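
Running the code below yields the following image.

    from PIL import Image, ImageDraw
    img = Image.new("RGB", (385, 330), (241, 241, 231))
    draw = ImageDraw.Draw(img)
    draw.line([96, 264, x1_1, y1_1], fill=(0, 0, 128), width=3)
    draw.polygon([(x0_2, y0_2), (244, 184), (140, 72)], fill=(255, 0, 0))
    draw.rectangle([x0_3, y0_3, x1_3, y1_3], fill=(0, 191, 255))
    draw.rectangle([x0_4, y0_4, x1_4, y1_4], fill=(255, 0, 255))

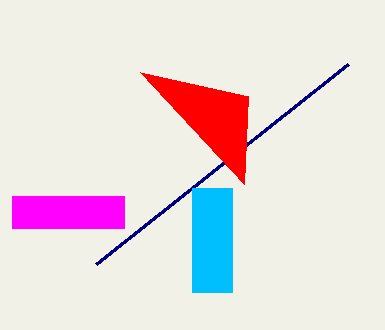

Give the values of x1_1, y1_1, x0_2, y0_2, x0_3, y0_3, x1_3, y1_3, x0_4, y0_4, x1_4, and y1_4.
x1_1 = 348; y1_1 = 64; x0_2 = 248; y0_2 = 96; x0_3 = 192; y0_3 = 188; x1_3 = 232; y1_3 = 292; x0_4 = 12; y0_4 = 196; x1_4 = 124; y1_4 = 228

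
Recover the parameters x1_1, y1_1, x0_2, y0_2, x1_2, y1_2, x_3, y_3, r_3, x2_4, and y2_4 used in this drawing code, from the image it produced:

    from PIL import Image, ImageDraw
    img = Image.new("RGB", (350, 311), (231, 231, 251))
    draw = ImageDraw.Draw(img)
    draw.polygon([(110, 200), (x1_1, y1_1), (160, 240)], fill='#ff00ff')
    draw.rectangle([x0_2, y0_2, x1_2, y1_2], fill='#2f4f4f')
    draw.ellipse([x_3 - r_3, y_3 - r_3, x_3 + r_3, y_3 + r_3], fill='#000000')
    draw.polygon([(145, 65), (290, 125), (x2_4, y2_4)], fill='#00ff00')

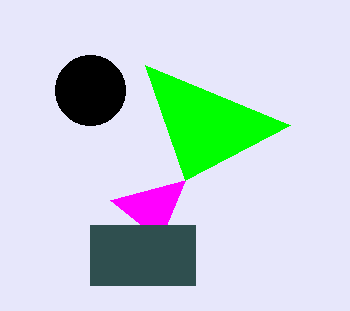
x1_1 = 185; y1_1 = 180; x0_2 = 90; y0_2 = 225; x1_2 = 195; y1_2 = 285; x_3 = 90; y_3 = 90; r_3 = 35; x2_4 = 185; y2_4 = 180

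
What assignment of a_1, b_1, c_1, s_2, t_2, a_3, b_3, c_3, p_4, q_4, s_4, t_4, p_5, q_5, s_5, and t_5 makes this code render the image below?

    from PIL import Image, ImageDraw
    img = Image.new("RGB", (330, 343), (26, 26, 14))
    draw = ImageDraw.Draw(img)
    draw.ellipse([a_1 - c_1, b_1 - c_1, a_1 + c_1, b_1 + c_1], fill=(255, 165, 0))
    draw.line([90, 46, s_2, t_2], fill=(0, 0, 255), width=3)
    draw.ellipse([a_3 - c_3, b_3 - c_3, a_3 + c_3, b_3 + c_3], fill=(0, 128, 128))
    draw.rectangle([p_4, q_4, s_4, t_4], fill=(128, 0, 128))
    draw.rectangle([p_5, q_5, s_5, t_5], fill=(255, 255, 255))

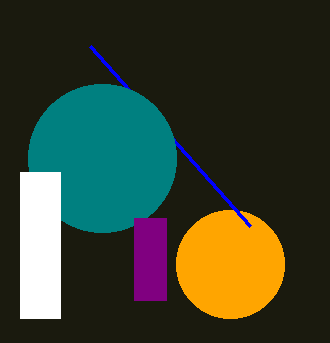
a_1 = 230
b_1 = 264
c_1 = 54
s_2 = 250
t_2 = 226
a_3 = 102
b_3 = 158
c_3 = 74
p_4 = 134
q_4 = 218
s_4 = 166
t_4 = 300
p_5 = 20
q_5 = 172
s_5 = 60
t_5 = 318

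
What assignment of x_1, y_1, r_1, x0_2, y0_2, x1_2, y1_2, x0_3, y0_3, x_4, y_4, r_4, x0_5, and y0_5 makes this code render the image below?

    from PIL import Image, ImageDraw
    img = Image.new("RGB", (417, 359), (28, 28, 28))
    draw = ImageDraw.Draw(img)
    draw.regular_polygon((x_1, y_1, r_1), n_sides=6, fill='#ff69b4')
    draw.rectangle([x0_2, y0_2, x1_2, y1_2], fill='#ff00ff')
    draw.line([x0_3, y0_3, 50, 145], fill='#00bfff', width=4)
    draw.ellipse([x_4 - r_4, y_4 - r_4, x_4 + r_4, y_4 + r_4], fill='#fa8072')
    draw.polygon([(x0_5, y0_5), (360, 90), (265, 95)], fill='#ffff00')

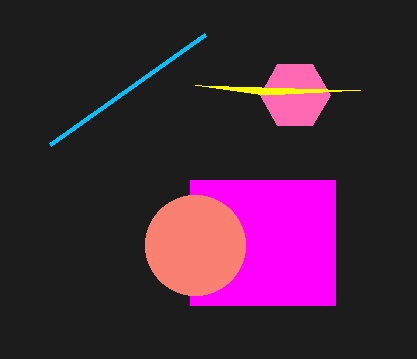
x_1 = 295, y_1 = 95, r_1 = 35, x0_2 = 190, y0_2 = 180, x1_2 = 335, y1_2 = 305, x0_3 = 205, y0_3 = 35, x_4 = 195, y_4 = 245, r_4 = 50, x0_5 = 195, y0_5 = 85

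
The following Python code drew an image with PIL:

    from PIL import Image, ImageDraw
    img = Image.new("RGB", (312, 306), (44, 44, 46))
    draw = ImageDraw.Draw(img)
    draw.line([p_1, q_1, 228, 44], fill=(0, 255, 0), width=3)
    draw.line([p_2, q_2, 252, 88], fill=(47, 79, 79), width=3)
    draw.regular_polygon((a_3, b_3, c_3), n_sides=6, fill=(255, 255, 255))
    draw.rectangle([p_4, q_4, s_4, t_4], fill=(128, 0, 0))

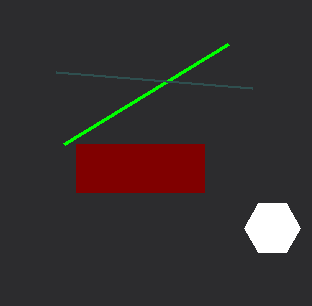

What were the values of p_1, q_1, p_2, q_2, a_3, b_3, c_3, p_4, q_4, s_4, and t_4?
p_1 = 64, q_1 = 144, p_2 = 56, q_2 = 72, a_3 = 272, b_3 = 228, c_3 = 28, p_4 = 76, q_4 = 144, s_4 = 204, t_4 = 192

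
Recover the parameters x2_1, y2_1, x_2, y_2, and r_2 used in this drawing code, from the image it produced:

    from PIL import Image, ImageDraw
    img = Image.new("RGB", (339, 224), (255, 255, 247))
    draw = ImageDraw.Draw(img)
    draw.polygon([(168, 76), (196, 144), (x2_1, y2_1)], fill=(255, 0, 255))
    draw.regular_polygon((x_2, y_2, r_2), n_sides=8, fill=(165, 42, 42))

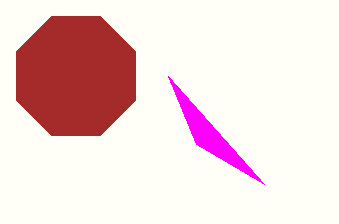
x2_1 = 264, y2_1 = 184, x_2 = 76, y_2 = 76, r_2 = 64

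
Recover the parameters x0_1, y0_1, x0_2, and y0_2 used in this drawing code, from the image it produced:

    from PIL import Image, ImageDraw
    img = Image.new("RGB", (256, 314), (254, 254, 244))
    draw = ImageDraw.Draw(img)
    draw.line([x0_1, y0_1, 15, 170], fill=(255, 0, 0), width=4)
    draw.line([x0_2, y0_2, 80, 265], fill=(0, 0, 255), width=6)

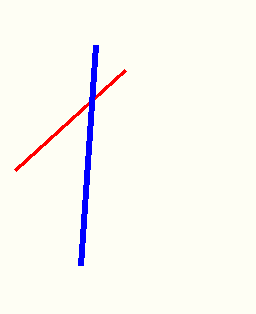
x0_1 = 125; y0_1 = 70; x0_2 = 95; y0_2 = 45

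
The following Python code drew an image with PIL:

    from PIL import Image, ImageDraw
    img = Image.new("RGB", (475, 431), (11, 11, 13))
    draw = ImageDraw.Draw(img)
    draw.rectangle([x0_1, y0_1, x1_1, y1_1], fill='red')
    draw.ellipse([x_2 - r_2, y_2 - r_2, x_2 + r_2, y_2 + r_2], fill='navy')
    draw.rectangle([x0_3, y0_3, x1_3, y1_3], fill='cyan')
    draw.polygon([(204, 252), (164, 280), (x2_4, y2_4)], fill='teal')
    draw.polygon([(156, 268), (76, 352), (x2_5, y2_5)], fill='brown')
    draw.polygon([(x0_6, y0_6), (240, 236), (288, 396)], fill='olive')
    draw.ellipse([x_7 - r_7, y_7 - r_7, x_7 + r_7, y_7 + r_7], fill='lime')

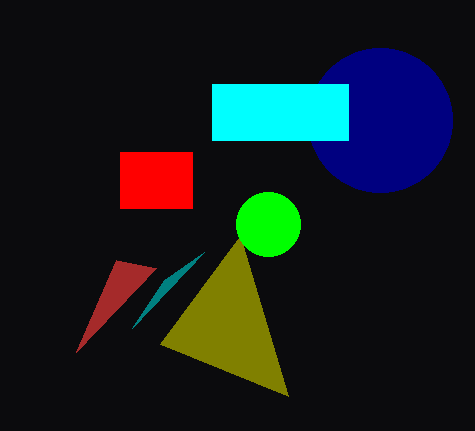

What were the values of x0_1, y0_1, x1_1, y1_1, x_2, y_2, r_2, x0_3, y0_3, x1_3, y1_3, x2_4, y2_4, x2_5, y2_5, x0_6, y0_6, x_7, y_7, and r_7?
x0_1 = 120
y0_1 = 152
x1_1 = 192
y1_1 = 208
x_2 = 380
y_2 = 120
r_2 = 72
x0_3 = 212
y0_3 = 84
x1_3 = 348
y1_3 = 140
x2_4 = 132
y2_4 = 328
x2_5 = 116
y2_5 = 260
x0_6 = 160
y0_6 = 344
x_7 = 268
y_7 = 224
r_7 = 32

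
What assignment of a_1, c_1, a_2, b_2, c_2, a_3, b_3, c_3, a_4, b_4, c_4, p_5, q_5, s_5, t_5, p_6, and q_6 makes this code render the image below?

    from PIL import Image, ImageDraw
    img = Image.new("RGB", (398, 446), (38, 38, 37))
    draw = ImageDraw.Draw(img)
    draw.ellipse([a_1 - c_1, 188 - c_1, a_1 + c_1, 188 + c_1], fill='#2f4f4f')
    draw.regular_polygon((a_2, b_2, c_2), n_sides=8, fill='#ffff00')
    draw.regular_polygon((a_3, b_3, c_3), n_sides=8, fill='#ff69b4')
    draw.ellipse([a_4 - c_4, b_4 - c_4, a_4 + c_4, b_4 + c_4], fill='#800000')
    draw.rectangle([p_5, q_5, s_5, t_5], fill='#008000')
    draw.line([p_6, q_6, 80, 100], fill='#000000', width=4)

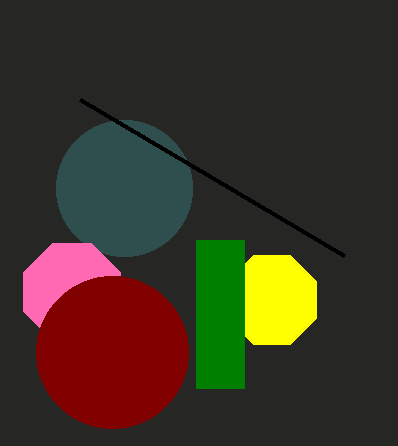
a_1 = 124
c_1 = 68
a_2 = 272
b_2 = 300
c_2 = 48
a_3 = 72
b_3 = 292
c_3 = 52
a_4 = 112
b_4 = 352
c_4 = 76
p_5 = 196
q_5 = 240
s_5 = 244
t_5 = 388
p_6 = 344
q_6 = 256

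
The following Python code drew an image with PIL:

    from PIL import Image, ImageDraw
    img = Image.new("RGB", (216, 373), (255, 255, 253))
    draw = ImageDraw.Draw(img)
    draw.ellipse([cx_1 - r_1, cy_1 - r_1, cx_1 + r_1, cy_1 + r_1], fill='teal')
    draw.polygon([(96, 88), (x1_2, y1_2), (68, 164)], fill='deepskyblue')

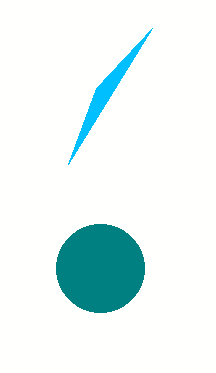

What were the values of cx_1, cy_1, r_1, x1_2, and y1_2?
cx_1 = 100, cy_1 = 268, r_1 = 44, x1_2 = 152, y1_2 = 28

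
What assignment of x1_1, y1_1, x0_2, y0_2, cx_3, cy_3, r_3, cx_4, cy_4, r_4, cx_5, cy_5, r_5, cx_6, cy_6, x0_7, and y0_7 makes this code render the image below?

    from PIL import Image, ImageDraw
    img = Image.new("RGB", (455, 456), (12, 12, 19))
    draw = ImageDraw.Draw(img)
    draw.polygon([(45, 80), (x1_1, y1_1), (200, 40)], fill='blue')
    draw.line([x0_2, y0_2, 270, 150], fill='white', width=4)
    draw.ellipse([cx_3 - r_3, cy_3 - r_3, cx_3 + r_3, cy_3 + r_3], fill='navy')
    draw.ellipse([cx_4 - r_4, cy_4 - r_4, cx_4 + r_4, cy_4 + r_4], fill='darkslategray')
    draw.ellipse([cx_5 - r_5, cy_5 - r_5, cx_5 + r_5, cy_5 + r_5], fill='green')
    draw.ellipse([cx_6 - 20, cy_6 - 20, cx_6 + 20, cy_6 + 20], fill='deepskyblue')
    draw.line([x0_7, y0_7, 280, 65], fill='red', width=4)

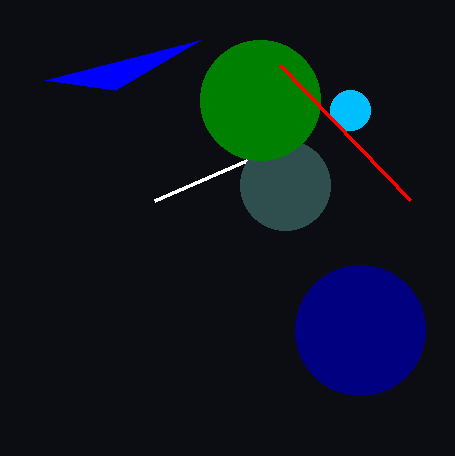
x1_1 = 115, y1_1 = 90, x0_2 = 155, y0_2 = 200, cx_3 = 360, cy_3 = 330, r_3 = 65, cx_4 = 285, cy_4 = 185, r_4 = 45, cx_5 = 260, cy_5 = 100, r_5 = 60, cx_6 = 350, cy_6 = 110, x0_7 = 410, y0_7 = 200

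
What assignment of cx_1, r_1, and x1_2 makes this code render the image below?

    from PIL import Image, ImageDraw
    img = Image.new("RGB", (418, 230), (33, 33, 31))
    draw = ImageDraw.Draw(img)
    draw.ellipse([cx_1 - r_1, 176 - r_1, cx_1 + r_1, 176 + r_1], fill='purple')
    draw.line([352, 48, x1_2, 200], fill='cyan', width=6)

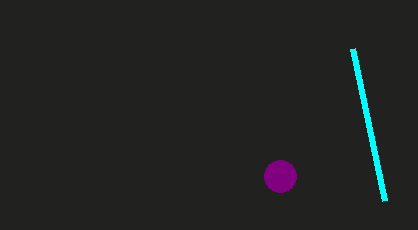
cx_1 = 280
r_1 = 16
x1_2 = 384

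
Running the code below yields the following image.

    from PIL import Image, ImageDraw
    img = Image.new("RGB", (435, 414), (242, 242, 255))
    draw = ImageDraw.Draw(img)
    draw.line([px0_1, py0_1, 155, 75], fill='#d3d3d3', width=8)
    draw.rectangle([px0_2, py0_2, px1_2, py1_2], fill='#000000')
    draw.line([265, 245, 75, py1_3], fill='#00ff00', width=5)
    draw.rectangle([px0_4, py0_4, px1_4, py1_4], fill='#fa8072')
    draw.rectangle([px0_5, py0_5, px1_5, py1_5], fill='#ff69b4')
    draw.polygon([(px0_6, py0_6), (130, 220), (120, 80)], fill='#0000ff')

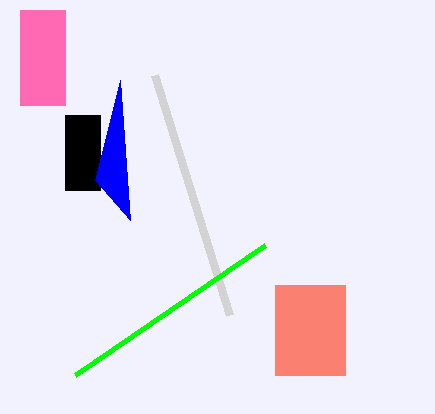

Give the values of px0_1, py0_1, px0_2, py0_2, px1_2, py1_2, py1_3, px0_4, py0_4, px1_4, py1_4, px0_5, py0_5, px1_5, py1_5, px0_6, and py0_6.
px0_1 = 230, py0_1 = 315, px0_2 = 65, py0_2 = 115, px1_2 = 100, py1_2 = 190, py1_3 = 375, px0_4 = 275, py0_4 = 285, px1_4 = 345, py1_4 = 375, px0_5 = 20, py0_5 = 10, px1_5 = 65, py1_5 = 105, px0_6 = 95, py0_6 = 180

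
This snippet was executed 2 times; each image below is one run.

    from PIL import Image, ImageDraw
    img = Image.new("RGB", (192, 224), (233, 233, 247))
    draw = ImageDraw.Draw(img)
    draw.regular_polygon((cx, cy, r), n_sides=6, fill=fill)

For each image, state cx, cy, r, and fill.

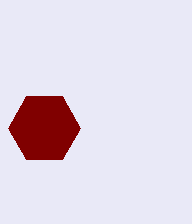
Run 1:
cx = 44; cy = 128; r = 36; fill = 'maroon'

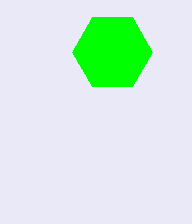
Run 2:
cx = 112
cy = 52
r = 40
fill = 'lime'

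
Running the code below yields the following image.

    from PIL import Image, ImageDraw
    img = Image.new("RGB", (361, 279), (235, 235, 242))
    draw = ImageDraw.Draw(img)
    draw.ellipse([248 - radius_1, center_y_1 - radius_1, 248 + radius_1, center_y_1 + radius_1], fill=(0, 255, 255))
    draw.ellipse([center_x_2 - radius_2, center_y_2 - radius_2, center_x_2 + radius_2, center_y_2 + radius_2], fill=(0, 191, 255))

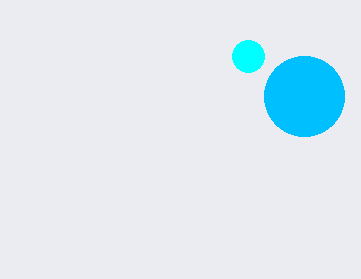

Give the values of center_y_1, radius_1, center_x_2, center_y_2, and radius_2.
center_y_1 = 56; radius_1 = 16; center_x_2 = 304; center_y_2 = 96; radius_2 = 40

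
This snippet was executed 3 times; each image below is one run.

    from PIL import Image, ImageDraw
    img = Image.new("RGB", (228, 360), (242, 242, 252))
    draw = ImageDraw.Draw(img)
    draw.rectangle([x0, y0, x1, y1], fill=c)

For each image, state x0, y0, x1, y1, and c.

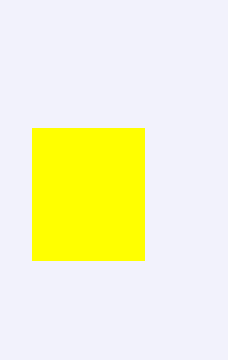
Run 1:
x0 = 32, y0 = 128, x1 = 144, y1 = 260, c = 'yellow'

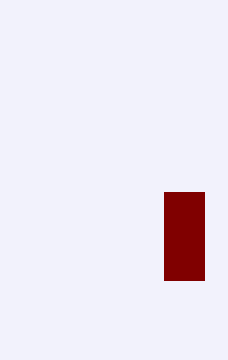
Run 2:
x0 = 164, y0 = 192, x1 = 204, y1 = 280, c = 'maroon'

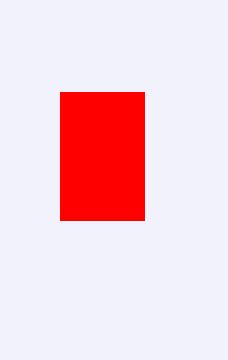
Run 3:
x0 = 60; y0 = 92; x1 = 144; y1 = 220; c = 'red'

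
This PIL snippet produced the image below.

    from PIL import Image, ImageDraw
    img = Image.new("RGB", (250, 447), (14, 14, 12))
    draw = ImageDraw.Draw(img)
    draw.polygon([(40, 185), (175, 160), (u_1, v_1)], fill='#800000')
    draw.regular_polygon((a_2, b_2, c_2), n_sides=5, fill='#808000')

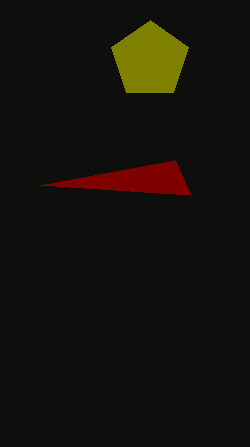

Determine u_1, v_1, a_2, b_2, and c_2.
u_1 = 190
v_1 = 195
a_2 = 150
b_2 = 60
c_2 = 40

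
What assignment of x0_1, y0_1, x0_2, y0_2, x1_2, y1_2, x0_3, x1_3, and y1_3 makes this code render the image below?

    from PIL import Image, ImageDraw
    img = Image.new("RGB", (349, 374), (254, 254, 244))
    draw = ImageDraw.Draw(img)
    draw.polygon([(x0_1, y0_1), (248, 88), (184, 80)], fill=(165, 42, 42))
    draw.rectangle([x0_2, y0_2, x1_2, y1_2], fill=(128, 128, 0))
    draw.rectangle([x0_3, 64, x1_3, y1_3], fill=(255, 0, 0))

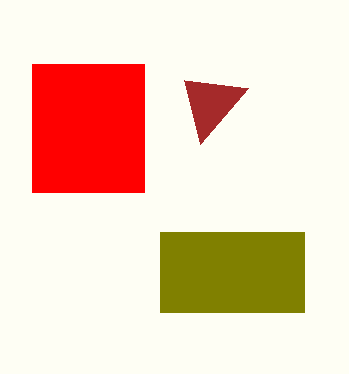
x0_1 = 200; y0_1 = 144; x0_2 = 160; y0_2 = 232; x1_2 = 304; y1_2 = 312; x0_3 = 32; x1_3 = 144; y1_3 = 192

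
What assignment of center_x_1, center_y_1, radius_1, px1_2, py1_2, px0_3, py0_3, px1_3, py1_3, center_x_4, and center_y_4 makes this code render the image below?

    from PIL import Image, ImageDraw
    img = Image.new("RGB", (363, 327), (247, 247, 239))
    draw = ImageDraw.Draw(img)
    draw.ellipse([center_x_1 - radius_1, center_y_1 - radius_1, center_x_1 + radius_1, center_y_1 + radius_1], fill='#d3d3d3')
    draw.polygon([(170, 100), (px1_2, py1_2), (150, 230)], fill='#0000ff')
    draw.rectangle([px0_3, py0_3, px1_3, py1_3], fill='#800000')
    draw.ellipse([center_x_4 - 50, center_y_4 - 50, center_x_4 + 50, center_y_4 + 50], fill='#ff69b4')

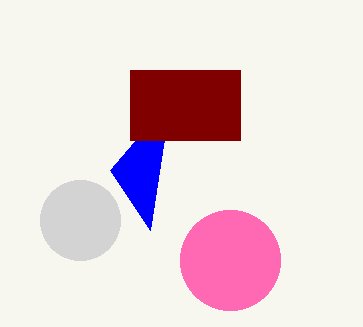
center_x_1 = 80
center_y_1 = 220
radius_1 = 40
px1_2 = 110
py1_2 = 170
px0_3 = 130
py0_3 = 70
px1_3 = 240
py1_3 = 140
center_x_4 = 230
center_y_4 = 260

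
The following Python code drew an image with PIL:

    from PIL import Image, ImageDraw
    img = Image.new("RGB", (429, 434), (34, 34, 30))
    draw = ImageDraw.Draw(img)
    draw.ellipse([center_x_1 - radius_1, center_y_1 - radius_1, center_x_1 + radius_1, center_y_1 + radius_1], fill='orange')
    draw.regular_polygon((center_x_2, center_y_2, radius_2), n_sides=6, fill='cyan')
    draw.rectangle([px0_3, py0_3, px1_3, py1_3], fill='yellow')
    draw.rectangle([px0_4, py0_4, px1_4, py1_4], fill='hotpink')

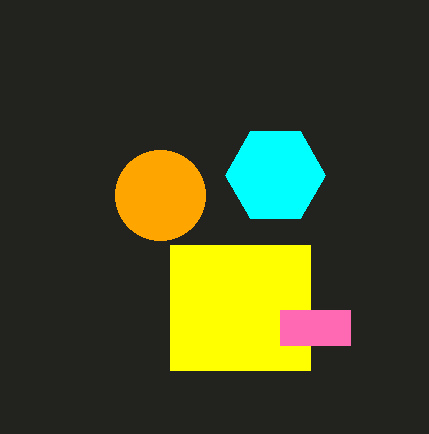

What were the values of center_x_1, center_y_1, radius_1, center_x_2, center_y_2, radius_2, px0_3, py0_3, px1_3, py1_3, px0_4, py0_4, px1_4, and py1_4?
center_x_1 = 160
center_y_1 = 195
radius_1 = 45
center_x_2 = 275
center_y_2 = 175
radius_2 = 50
px0_3 = 170
py0_3 = 245
px1_3 = 310
py1_3 = 370
px0_4 = 280
py0_4 = 310
px1_4 = 350
py1_4 = 345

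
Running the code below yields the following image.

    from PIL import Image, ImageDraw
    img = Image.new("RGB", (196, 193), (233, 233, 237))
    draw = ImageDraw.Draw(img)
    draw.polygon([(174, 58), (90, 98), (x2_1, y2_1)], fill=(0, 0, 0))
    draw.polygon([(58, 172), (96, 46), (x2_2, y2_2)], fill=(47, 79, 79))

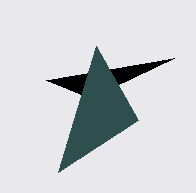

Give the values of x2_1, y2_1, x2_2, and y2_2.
x2_1 = 46
y2_1 = 80
x2_2 = 138
y2_2 = 120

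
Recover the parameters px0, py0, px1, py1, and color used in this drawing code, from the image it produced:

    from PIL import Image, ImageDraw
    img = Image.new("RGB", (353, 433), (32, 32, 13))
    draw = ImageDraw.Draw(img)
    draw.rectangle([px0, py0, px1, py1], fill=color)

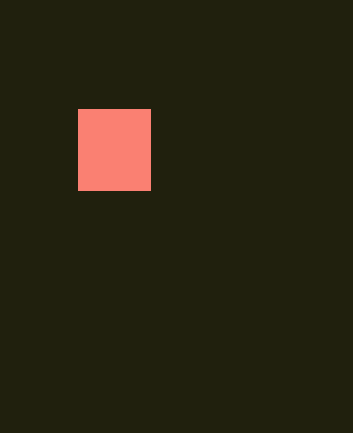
px0 = 78; py0 = 109; px1 = 150; py1 = 190; color = 'salmon'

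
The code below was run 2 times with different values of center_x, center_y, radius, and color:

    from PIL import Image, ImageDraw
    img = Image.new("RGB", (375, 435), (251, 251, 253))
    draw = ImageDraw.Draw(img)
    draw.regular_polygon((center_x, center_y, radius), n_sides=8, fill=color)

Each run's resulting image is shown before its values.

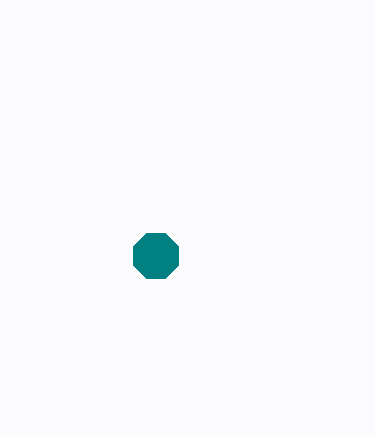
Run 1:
center_x = 156
center_y = 256
radius = 24
color = 'teal'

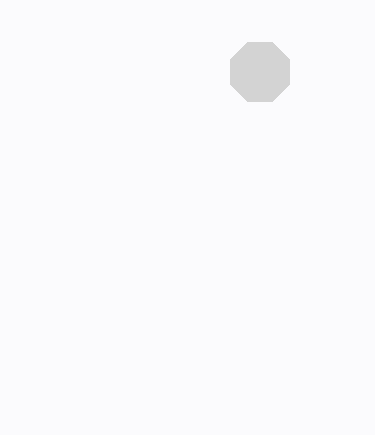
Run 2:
center_x = 260, center_y = 72, radius = 32, color = 'lightgray'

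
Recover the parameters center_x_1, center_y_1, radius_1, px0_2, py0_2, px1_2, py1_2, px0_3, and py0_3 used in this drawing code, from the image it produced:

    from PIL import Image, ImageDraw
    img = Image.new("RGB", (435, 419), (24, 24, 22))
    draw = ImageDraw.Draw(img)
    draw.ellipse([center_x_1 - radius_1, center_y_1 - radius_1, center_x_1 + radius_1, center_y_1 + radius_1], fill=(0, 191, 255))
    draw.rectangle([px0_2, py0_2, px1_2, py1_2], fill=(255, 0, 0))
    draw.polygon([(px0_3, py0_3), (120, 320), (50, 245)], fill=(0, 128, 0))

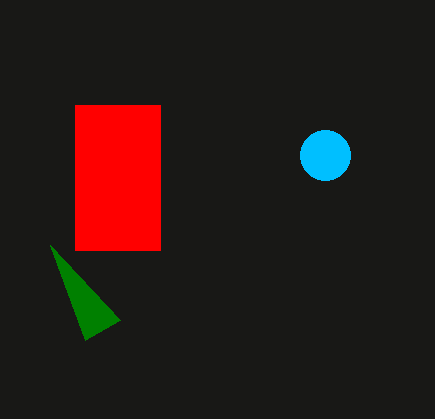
center_x_1 = 325, center_y_1 = 155, radius_1 = 25, px0_2 = 75, py0_2 = 105, px1_2 = 160, py1_2 = 250, px0_3 = 85, py0_3 = 340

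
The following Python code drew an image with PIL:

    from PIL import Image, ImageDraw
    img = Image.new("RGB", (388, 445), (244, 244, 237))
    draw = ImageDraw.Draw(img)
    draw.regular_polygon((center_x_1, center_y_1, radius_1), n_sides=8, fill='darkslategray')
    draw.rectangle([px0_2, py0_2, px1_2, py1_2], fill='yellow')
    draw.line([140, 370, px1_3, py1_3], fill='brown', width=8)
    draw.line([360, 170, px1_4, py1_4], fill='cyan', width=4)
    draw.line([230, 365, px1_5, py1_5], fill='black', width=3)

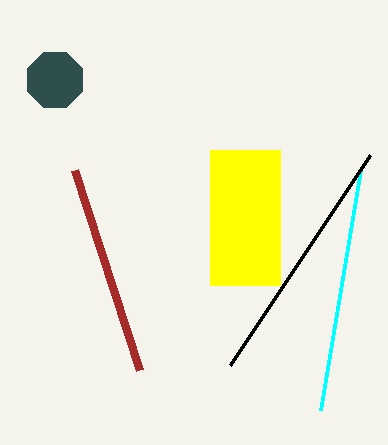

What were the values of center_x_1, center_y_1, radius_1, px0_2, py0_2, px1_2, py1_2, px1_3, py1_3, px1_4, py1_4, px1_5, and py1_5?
center_x_1 = 55; center_y_1 = 80; radius_1 = 30; px0_2 = 210; py0_2 = 150; px1_2 = 280; py1_2 = 285; px1_3 = 75; py1_3 = 170; px1_4 = 320; py1_4 = 410; px1_5 = 370; py1_5 = 155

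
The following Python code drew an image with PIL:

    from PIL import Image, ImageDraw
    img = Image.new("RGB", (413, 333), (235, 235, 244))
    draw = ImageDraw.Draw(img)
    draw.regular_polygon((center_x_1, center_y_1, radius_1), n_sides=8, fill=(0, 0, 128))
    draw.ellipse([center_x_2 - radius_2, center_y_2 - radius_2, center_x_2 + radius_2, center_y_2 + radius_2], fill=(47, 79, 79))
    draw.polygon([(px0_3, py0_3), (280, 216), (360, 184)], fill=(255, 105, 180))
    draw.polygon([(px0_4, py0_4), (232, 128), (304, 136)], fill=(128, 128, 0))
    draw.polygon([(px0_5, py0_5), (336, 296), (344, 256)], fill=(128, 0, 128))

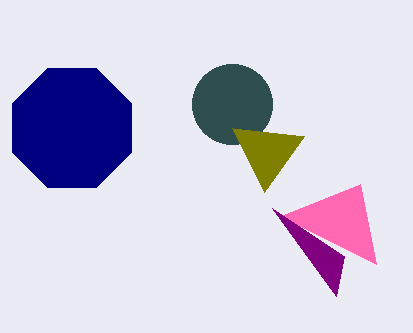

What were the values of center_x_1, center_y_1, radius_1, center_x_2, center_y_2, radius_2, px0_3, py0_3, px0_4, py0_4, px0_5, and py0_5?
center_x_1 = 72; center_y_1 = 128; radius_1 = 64; center_x_2 = 232; center_y_2 = 104; radius_2 = 40; px0_3 = 376; py0_3 = 264; px0_4 = 264; py0_4 = 192; px0_5 = 272; py0_5 = 208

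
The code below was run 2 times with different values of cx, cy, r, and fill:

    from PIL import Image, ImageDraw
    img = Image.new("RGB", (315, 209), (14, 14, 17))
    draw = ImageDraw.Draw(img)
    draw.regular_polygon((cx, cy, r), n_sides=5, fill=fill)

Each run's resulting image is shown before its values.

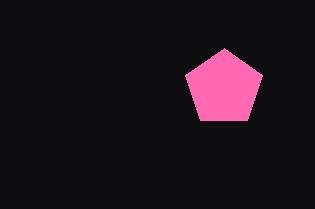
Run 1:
cx = 224; cy = 88; r = 40; fill = 'hotpink'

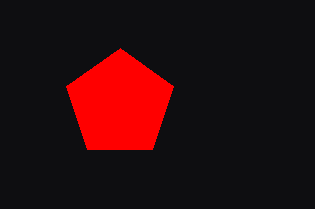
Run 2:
cx = 120; cy = 104; r = 56; fill = 'red'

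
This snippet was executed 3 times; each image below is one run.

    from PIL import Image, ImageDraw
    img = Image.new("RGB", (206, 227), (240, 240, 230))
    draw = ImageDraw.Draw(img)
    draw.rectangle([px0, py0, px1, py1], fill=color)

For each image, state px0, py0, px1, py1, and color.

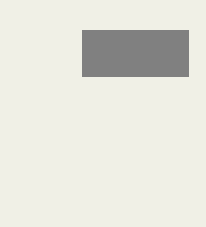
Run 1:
px0 = 82; py0 = 30; px1 = 188; py1 = 76; color = 'gray'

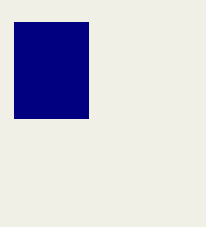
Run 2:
px0 = 14, py0 = 22, px1 = 88, py1 = 118, color = 'navy'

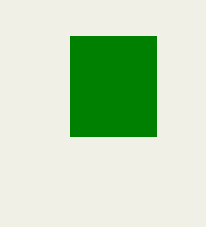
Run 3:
px0 = 70; py0 = 36; px1 = 156; py1 = 136; color = 'green'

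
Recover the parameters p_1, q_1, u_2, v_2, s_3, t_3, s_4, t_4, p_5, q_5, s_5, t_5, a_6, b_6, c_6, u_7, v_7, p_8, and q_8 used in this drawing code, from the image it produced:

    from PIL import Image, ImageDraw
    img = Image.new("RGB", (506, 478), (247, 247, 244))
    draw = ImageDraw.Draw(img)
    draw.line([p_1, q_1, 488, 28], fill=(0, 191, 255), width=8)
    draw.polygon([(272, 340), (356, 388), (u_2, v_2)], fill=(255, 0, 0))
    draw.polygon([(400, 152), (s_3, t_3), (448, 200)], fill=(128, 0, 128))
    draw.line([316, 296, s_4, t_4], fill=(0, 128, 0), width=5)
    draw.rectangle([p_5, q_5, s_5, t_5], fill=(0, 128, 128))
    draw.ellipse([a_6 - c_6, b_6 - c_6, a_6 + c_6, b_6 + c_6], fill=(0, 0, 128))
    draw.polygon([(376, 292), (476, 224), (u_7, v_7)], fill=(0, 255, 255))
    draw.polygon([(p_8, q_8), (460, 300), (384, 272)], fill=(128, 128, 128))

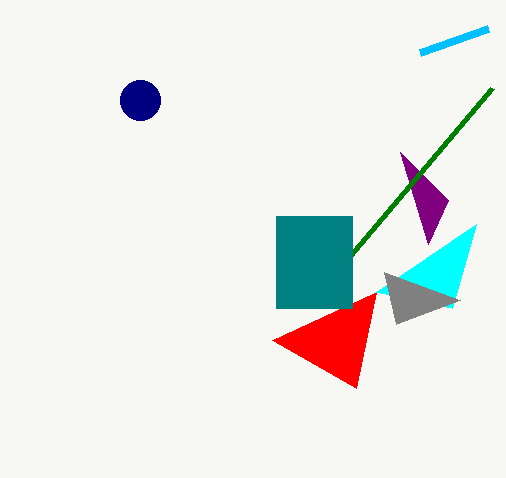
p_1 = 420; q_1 = 52; u_2 = 376; v_2 = 292; s_3 = 428; t_3 = 244; s_4 = 492; t_4 = 88; p_5 = 276; q_5 = 216; s_5 = 352; t_5 = 308; a_6 = 140; b_6 = 100; c_6 = 20; u_7 = 452; v_7 = 308; p_8 = 396; q_8 = 324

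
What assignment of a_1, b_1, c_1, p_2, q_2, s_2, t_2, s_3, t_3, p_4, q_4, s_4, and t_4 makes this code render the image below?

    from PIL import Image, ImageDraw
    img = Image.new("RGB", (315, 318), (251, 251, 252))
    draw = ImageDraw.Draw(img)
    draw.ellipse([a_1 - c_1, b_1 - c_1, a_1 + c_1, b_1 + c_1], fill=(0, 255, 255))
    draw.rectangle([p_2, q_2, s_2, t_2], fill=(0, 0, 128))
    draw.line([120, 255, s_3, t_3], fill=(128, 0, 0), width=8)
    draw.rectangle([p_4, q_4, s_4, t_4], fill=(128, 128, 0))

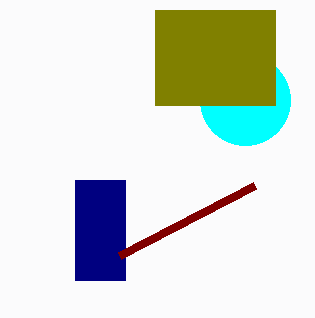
a_1 = 245; b_1 = 100; c_1 = 45; p_2 = 75; q_2 = 180; s_2 = 125; t_2 = 280; s_3 = 255; t_3 = 185; p_4 = 155; q_4 = 10; s_4 = 275; t_4 = 105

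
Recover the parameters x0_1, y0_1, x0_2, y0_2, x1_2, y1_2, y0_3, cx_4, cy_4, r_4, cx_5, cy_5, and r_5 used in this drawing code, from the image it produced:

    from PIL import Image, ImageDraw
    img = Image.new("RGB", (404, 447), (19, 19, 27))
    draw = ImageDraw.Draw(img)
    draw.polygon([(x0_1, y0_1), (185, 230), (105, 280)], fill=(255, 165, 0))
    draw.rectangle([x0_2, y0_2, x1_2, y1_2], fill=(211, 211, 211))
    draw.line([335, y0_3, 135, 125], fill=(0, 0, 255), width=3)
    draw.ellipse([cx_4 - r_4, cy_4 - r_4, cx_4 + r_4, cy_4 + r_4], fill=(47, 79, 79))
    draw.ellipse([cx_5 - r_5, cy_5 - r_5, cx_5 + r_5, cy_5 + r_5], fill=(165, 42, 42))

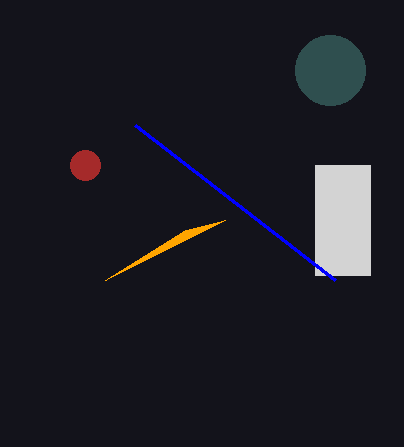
x0_1 = 225, y0_1 = 220, x0_2 = 315, y0_2 = 165, x1_2 = 370, y1_2 = 275, y0_3 = 280, cx_4 = 330, cy_4 = 70, r_4 = 35, cx_5 = 85, cy_5 = 165, r_5 = 15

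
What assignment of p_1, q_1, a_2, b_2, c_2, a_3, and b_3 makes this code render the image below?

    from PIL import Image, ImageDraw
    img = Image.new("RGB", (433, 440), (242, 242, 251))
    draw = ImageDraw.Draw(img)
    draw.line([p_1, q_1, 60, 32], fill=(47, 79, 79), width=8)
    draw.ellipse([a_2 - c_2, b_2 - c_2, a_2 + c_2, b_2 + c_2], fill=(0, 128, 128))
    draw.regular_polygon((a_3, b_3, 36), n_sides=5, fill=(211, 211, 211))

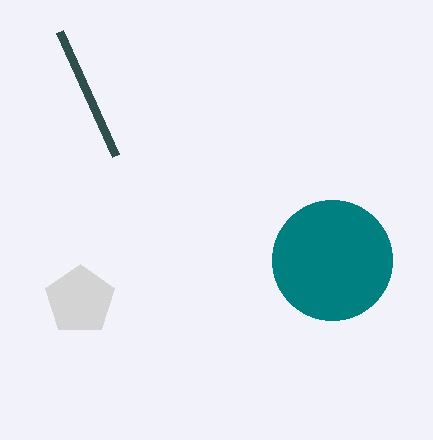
p_1 = 116, q_1 = 156, a_2 = 332, b_2 = 260, c_2 = 60, a_3 = 80, b_3 = 300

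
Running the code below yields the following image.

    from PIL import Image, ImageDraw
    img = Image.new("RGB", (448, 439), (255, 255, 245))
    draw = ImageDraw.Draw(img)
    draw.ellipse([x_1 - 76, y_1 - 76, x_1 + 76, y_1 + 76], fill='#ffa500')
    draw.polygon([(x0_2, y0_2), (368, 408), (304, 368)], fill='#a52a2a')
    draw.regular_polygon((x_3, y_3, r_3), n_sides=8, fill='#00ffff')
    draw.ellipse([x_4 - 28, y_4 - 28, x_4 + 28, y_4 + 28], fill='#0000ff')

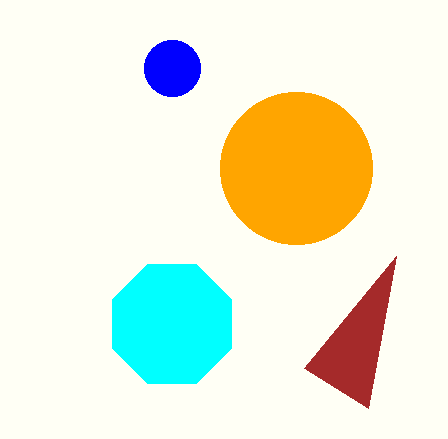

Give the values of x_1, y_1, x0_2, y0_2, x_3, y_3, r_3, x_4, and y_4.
x_1 = 296; y_1 = 168; x0_2 = 396; y0_2 = 256; x_3 = 172; y_3 = 324; r_3 = 64; x_4 = 172; y_4 = 68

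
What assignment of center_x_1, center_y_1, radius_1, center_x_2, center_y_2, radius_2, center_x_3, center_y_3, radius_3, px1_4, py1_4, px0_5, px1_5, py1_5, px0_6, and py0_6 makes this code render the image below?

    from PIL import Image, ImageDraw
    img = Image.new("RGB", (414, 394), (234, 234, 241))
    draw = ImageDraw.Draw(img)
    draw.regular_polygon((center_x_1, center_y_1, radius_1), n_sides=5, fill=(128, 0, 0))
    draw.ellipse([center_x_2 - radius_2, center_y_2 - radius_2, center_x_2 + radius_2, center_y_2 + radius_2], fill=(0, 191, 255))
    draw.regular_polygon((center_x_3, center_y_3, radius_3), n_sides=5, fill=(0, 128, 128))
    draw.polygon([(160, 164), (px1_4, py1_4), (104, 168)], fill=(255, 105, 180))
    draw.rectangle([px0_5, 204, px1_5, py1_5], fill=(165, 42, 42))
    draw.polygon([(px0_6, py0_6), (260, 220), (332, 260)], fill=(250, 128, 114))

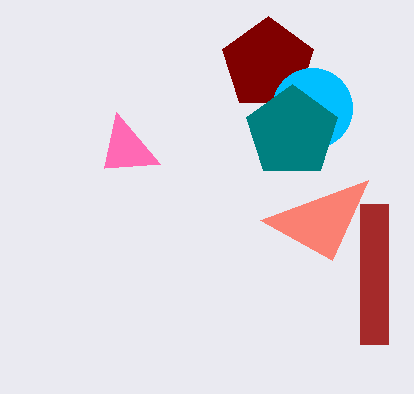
center_x_1 = 268, center_y_1 = 64, radius_1 = 48, center_x_2 = 312, center_y_2 = 108, radius_2 = 40, center_x_3 = 292, center_y_3 = 132, radius_3 = 48, px1_4 = 116, py1_4 = 112, px0_5 = 360, px1_5 = 388, py1_5 = 344, px0_6 = 368, py0_6 = 180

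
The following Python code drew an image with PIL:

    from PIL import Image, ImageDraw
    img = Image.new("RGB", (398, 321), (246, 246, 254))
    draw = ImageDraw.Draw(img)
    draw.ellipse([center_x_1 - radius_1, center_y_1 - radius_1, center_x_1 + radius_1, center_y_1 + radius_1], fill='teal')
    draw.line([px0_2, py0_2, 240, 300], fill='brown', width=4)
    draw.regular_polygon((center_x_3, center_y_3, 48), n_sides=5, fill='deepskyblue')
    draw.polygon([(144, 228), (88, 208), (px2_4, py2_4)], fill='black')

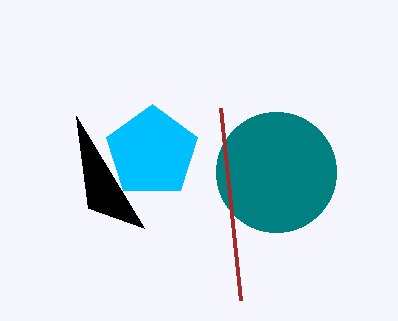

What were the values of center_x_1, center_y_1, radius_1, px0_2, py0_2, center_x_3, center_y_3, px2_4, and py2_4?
center_x_1 = 276; center_y_1 = 172; radius_1 = 60; px0_2 = 220; py0_2 = 108; center_x_3 = 152; center_y_3 = 152; px2_4 = 76; py2_4 = 116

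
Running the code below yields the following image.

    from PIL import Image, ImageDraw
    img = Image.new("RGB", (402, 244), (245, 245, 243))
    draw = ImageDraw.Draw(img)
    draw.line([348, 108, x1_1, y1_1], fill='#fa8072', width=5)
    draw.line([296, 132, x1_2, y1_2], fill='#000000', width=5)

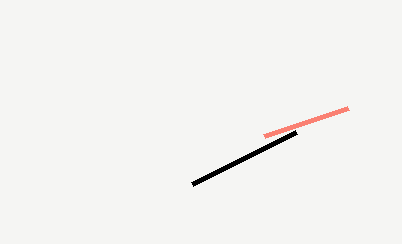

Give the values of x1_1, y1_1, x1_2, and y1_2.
x1_1 = 264; y1_1 = 136; x1_2 = 192; y1_2 = 184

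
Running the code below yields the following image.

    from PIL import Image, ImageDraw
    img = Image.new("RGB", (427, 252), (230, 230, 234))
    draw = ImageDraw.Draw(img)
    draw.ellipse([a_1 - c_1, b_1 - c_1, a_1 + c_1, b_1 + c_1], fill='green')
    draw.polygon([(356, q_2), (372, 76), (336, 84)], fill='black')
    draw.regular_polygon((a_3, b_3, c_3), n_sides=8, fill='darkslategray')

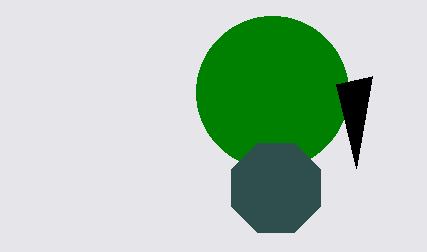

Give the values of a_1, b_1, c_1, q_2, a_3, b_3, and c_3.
a_1 = 272, b_1 = 92, c_1 = 76, q_2 = 168, a_3 = 276, b_3 = 188, c_3 = 48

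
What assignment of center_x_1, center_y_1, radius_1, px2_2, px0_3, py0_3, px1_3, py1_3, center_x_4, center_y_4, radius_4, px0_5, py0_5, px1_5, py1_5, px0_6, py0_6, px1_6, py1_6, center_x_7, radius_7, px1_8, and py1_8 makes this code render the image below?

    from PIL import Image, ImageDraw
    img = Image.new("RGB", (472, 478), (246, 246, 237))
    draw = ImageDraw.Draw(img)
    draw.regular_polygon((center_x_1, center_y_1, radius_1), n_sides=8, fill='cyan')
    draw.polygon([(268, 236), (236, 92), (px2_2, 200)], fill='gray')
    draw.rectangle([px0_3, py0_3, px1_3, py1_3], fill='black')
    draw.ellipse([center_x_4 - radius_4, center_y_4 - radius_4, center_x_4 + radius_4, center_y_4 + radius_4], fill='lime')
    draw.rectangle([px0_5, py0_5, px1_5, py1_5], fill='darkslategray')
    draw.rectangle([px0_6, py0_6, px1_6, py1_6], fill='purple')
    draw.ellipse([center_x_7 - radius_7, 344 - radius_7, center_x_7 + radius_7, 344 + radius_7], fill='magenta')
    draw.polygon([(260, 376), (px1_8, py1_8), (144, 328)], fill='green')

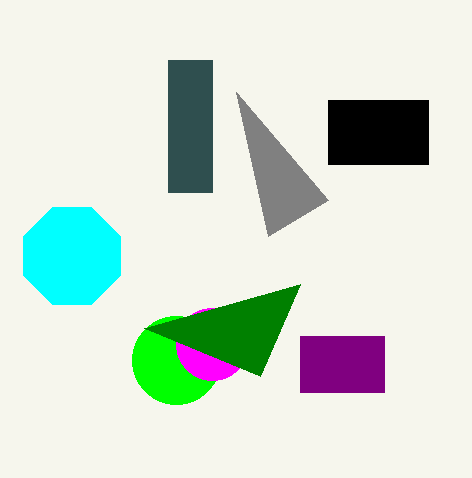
center_x_1 = 72, center_y_1 = 256, radius_1 = 52, px2_2 = 328, px0_3 = 328, py0_3 = 100, px1_3 = 428, py1_3 = 164, center_x_4 = 176, center_y_4 = 360, radius_4 = 44, px0_5 = 168, py0_5 = 60, px1_5 = 212, py1_5 = 192, px0_6 = 300, py0_6 = 336, px1_6 = 384, py1_6 = 392, center_x_7 = 212, radius_7 = 36, px1_8 = 300, py1_8 = 284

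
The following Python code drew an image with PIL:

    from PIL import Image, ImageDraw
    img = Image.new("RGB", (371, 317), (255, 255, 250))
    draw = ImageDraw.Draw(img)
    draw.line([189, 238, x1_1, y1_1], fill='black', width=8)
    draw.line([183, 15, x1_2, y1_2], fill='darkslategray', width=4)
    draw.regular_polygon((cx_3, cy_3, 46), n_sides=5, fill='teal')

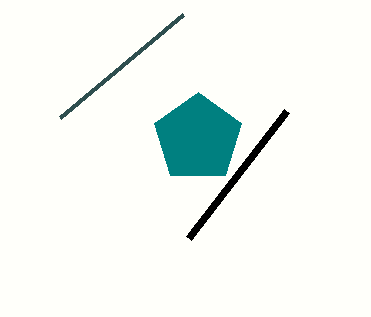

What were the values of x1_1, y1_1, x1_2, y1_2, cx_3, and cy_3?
x1_1 = 287
y1_1 = 111
x1_2 = 60
y1_2 = 118
cx_3 = 198
cy_3 = 138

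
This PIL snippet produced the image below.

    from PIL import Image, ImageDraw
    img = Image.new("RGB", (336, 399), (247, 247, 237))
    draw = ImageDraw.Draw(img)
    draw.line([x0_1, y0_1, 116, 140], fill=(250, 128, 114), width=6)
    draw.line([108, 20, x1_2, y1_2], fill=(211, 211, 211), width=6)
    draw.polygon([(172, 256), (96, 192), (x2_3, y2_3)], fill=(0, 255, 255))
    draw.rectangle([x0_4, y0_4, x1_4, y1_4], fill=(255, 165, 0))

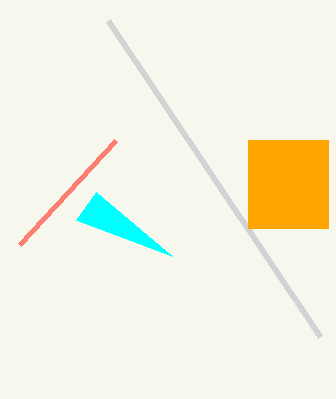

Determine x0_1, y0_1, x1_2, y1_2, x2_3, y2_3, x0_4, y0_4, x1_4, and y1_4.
x0_1 = 20, y0_1 = 244, x1_2 = 320, y1_2 = 336, x2_3 = 76, y2_3 = 220, x0_4 = 248, y0_4 = 140, x1_4 = 328, y1_4 = 228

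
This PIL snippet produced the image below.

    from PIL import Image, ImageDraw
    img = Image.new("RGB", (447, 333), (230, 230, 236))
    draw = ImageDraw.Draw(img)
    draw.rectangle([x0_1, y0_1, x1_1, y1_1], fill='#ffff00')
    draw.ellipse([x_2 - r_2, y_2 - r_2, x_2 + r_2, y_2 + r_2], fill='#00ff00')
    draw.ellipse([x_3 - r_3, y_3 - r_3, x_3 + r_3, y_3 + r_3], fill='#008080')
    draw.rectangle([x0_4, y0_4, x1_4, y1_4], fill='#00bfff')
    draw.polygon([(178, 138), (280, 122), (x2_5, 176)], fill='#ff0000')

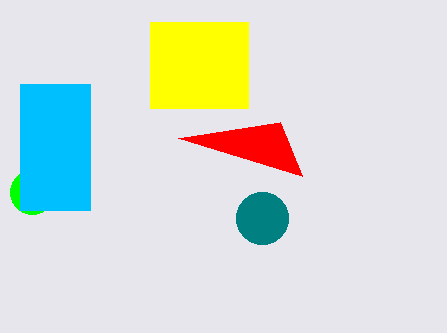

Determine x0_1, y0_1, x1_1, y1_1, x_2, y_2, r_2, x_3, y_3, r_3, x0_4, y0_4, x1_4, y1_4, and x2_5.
x0_1 = 150, y0_1 = 22, x1_1 = 248, y1_1 = 108, x_2 = 32, y_2 = 192, r_2 = 22, x_3 = 262, y_3 = 218, r_3 = 26, x0_4 = 20, y0_4 = 84, x1_4 = 90, y1_4 = 210, x2_5 = 302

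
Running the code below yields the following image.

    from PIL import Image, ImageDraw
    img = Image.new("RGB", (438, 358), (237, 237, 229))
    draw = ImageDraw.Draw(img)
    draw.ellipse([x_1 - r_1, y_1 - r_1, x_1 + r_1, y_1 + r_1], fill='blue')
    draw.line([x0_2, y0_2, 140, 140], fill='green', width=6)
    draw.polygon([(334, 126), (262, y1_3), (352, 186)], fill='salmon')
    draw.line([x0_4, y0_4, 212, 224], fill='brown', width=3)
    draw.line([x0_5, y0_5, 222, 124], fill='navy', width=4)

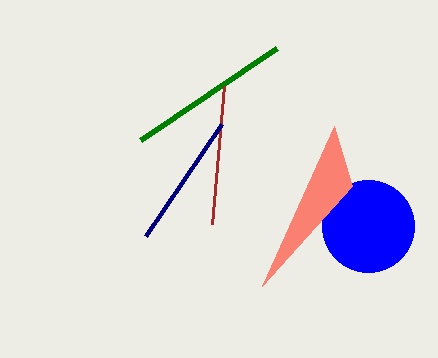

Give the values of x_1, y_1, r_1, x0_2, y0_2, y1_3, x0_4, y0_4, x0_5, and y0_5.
x_1 = 368; y_1 = 226; r_1 = 46; x0_2 = 276; y0_2 = 48; y1_3 = 286; x0_4 = 224; y0_4 = 86; x0_5 = 146; y0_5 = 236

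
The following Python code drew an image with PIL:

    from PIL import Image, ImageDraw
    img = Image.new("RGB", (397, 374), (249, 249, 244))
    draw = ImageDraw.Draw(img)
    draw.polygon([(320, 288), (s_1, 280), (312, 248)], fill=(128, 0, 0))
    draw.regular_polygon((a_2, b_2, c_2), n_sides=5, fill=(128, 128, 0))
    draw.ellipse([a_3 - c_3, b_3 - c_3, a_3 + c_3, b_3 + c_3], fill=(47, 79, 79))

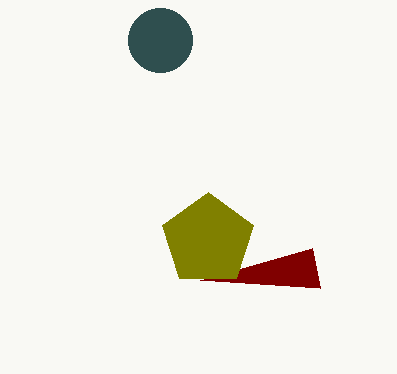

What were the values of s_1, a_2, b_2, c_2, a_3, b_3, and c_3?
s_1 = 200, a_2 = 208, b_2 = 240, c_2 = 48, a_3 = 160, b_3 = 40, c_3 = 32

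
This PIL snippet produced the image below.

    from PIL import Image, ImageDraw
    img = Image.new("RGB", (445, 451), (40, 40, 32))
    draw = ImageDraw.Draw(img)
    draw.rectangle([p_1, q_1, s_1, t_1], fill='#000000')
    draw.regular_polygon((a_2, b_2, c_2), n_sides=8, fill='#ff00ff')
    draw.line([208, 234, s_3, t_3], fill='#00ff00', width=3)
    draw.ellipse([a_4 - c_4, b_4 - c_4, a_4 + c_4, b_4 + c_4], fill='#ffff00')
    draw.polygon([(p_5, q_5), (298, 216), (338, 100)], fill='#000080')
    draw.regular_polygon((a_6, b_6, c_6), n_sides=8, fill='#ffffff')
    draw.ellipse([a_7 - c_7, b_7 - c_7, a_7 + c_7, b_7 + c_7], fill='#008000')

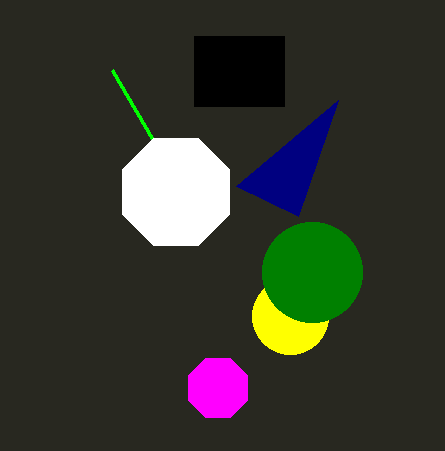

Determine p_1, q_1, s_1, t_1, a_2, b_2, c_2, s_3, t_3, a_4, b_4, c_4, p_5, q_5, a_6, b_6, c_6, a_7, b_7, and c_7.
p_1 = 194; q_1 = 36; s_1 = 284; t_1 = 106; a_2 = 218; b_2 = 388; c_2 = 32; s_3 = 112; t_3 = 70; a_4 = 290; b_4 = 316; c_4 = 38; p_5 = 236; q_5 = 186; a_6 = 176; b_6 = 192; c_6 = 58; a_7 = 312; b_7 = 272; c_7 = 50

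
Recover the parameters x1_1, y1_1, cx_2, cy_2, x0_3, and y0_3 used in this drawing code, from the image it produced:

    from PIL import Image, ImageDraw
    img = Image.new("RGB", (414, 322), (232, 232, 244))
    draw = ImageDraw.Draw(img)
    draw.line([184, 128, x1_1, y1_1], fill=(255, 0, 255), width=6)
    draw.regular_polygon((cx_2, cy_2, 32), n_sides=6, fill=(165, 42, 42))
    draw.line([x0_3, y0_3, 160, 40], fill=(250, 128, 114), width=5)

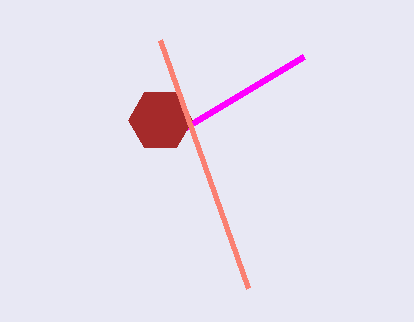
x1_1 = 304; y1_1 = 56; cx_2 = 160; cy_2 = 120; x0_3 = 248; y0_3 = 288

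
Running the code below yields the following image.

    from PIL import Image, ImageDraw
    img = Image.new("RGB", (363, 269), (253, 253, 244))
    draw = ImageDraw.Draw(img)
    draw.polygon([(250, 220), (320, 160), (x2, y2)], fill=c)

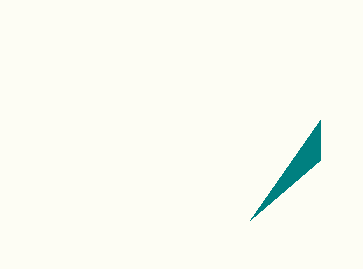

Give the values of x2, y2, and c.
x2 = 320; y2 = 120; c = 'teal'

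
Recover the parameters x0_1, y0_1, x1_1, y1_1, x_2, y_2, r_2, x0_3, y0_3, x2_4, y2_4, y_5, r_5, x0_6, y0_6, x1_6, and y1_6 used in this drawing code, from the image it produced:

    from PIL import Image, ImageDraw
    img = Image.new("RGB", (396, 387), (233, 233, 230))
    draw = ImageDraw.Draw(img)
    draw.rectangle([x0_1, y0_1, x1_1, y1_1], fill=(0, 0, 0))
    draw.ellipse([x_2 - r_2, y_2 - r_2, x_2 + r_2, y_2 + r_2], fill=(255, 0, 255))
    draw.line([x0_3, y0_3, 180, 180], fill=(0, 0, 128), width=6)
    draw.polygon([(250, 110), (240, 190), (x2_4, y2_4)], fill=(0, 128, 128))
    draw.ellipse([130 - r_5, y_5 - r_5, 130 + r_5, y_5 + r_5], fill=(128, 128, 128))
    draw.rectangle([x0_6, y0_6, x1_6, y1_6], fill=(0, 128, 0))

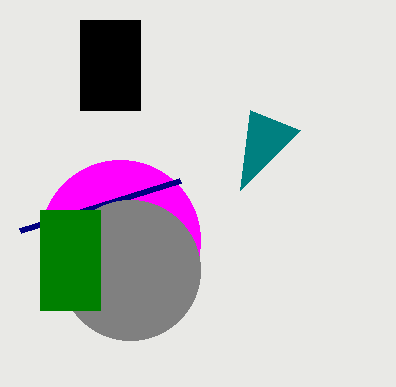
x0_1 = 80; y0_1 = 20; x1_1 = 140; y1_1 = 110; x_2 = 120; y_2 = 240; r_2 = 80; x0_3 = 20; y0_3 = 230; x2_4 = 300; y2_4 = 130; y_5 = 270; r_5 = 70; x0_6 = 40; y0_6 = 210; x1_6 = 100; y1_6 = 310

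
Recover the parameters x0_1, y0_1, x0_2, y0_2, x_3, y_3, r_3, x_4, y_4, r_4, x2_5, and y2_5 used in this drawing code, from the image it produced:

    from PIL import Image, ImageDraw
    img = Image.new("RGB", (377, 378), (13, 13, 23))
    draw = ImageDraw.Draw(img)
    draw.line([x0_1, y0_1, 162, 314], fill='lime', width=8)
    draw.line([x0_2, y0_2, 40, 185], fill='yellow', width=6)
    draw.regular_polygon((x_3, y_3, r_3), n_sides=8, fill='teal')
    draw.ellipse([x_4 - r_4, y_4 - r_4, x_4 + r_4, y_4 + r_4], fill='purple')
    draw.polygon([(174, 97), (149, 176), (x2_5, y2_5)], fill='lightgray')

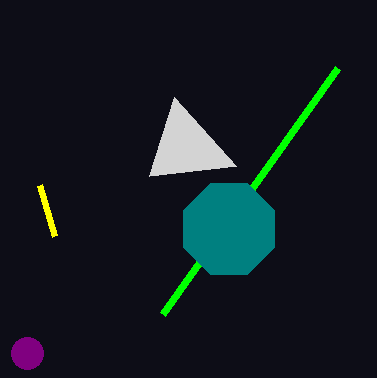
x0_1 = 337, y0_1 = 68, x0_2 = 55, y0_2 = 236, x_3 = 229, y_3 = 229, r_3 = 49, x_4 = 27, y_4 = 353, r_4 = 16, x2_5 = 236, y2_5 = 166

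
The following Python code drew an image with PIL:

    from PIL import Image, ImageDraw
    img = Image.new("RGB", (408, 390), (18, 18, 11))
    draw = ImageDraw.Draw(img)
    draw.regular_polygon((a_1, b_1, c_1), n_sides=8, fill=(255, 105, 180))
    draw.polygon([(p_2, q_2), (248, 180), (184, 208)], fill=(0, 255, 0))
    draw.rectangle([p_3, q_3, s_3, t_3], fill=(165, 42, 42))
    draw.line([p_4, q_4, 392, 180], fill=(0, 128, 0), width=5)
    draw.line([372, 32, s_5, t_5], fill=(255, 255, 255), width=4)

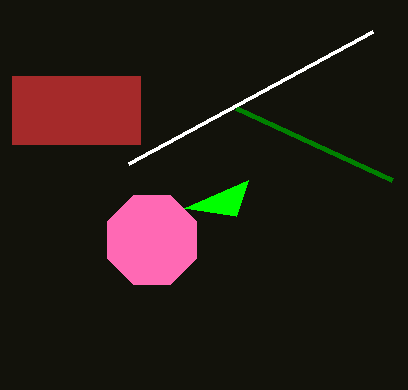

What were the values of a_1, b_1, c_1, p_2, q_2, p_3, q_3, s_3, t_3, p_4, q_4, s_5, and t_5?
a_1 = 152; b_1 = 240; c_1 = 48; p_2 = 236; q_2 = 216; p_3 = 12; q_3 = 76; s_3 = 140; t_3 = 144; p_4 = 236; q_4 = 108; s_5 = 128; t_5 = 164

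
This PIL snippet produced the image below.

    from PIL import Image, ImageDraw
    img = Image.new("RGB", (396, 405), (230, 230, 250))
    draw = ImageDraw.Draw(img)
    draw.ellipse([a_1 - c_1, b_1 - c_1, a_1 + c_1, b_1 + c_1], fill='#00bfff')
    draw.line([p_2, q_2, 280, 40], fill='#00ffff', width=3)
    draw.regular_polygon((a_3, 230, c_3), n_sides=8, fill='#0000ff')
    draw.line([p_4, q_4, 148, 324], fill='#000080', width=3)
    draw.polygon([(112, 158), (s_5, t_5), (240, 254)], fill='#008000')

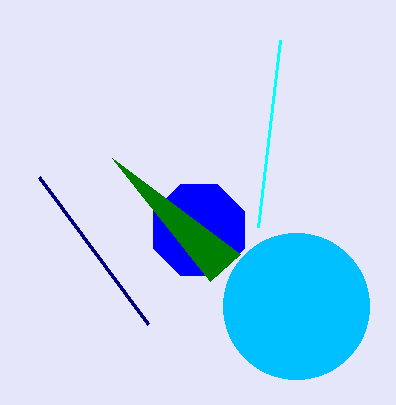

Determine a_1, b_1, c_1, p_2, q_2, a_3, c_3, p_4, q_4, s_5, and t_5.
a_1 = 296; b_1 = 306; c_1 = 73; p_2 = 258; q_2 = 227; a_3 = 199; c_3 = 49; p_4 = 39; q_4 = 177; s_5 = 210; t_5 = 281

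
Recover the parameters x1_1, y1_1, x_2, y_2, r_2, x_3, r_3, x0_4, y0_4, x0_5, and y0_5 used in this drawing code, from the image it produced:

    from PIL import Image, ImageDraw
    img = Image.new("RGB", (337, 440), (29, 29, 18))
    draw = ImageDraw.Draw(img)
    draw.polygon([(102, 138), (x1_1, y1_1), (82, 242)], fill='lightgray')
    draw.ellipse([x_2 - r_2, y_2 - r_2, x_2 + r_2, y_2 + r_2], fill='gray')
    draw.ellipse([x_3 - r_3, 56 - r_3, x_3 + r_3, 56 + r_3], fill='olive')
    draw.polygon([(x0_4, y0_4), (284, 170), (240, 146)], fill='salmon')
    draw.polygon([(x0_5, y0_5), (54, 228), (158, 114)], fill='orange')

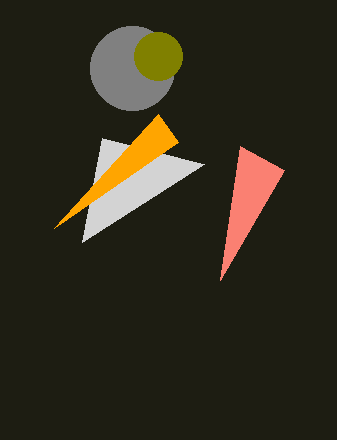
x1_1 = 204
y1_1 = 164
x_2 = 132
y_2 = 68
r_2 = 42
x_3 = 158
r_3 = 24
x0_4 = 220
y0_4 = 280
x0_5 = 178
y0_5 = 142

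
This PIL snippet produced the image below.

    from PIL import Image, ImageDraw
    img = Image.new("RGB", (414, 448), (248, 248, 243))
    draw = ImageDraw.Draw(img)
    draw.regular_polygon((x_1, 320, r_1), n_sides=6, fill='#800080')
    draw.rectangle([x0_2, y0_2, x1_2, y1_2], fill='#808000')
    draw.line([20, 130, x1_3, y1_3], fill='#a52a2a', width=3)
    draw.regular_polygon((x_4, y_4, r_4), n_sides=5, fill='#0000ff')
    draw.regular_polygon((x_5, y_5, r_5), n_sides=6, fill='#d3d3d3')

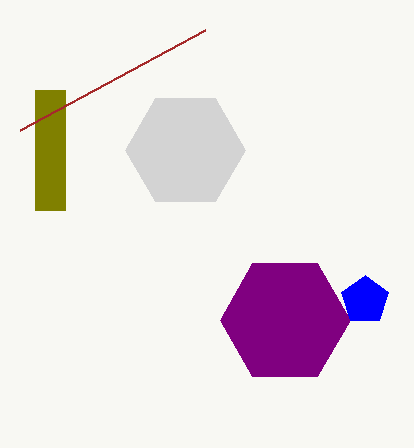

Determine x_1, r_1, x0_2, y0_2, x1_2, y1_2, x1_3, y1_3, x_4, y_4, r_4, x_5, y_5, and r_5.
x_1 = 285, r_1 = 65, x0_2 = 35, y0_2 = 90, x1_2 = 65, y1_2 = 210, x1_3 = 205, y1_3 = 30, x_4 = 365, y_4 = 300, r_4 = 25, x_5 = 185, y_5 = 150, r_5 = 60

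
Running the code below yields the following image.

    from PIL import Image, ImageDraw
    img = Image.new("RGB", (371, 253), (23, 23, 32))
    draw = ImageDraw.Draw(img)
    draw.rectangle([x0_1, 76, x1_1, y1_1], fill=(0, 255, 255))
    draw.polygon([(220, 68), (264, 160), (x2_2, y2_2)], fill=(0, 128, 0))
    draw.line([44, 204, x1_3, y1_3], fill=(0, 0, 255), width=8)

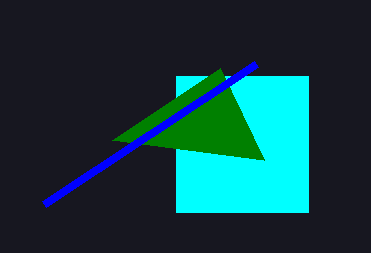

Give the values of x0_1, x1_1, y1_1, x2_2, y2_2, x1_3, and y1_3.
x0_1 = 176; x1_1 = 308; y1_1 = 212; x2_2 = 112; y2_2 = 140; x1_3 = 256; y1_3 = 64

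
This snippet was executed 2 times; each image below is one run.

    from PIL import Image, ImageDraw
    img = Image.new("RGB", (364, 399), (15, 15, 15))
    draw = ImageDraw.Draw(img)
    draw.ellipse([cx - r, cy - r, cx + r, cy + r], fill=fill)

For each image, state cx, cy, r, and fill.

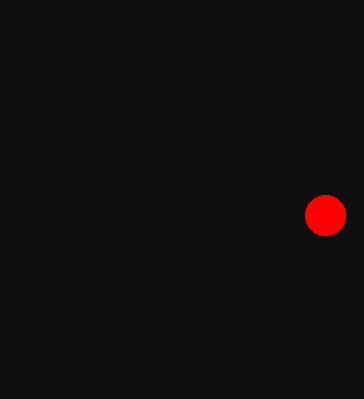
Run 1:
cx = 325
cy = 215
r = 20
fill = 'red'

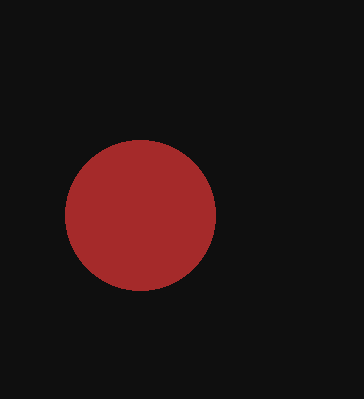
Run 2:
cx = 140, cy = 215, r = 75, fill = 'brown'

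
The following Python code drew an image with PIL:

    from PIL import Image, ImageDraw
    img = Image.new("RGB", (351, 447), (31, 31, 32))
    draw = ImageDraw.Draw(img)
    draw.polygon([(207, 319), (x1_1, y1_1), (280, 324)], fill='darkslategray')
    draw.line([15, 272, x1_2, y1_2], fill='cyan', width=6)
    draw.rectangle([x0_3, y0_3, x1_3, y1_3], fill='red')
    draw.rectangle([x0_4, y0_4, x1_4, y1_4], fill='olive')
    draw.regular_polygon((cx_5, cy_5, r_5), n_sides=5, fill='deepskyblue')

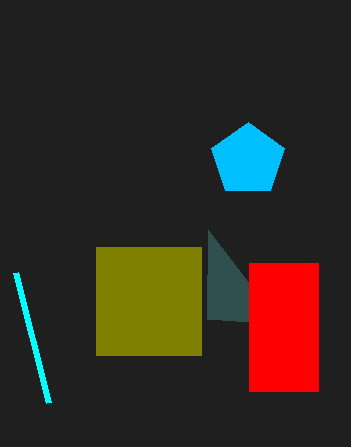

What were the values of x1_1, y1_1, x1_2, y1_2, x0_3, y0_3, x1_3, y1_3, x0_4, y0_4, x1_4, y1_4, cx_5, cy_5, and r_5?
x1_1 = 208
y1_1 = 230
x1_2 = 48
y1_2 = 402
x0_3 = 249
y0_3 = 263
x1_3 = 318
y1_3 = 391
x0_4 = 96
y0_4 = 247
x1_4 = 201
y1_4 = 355
cx_5 = 248
cy_5 = 160
r_5 = 38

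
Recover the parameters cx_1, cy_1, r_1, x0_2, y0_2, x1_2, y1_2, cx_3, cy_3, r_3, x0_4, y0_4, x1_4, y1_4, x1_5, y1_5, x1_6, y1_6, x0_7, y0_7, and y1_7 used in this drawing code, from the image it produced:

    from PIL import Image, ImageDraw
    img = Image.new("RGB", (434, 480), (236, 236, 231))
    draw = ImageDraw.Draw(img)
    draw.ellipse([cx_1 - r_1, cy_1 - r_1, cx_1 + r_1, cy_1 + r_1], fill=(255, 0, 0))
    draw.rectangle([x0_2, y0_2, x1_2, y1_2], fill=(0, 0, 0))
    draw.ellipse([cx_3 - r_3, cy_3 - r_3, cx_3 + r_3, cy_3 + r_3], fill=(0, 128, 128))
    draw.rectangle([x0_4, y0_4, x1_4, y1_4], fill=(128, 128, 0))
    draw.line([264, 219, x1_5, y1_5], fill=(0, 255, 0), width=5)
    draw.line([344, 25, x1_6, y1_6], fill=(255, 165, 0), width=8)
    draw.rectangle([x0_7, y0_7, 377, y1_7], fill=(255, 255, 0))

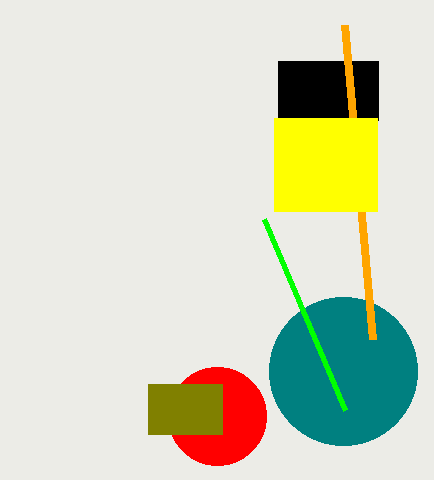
cx_1 = 217, cy_1 = 416, r_1 = 49, x0_2 = 278, y0_2 = 61, x1_2 = 378, y1_2 = 120, cx_3 = 343, cy_3 = 371, r_3 = 74, x0_4 = 148, y0_4 = 384, x1_4 = 222, y1_4 = 434, x1_5 = 345, y1_5 = 410, x1_6 = 372, y1_6 = 339, x0_7 = 274, y0_7 = 118, y1_7 = 211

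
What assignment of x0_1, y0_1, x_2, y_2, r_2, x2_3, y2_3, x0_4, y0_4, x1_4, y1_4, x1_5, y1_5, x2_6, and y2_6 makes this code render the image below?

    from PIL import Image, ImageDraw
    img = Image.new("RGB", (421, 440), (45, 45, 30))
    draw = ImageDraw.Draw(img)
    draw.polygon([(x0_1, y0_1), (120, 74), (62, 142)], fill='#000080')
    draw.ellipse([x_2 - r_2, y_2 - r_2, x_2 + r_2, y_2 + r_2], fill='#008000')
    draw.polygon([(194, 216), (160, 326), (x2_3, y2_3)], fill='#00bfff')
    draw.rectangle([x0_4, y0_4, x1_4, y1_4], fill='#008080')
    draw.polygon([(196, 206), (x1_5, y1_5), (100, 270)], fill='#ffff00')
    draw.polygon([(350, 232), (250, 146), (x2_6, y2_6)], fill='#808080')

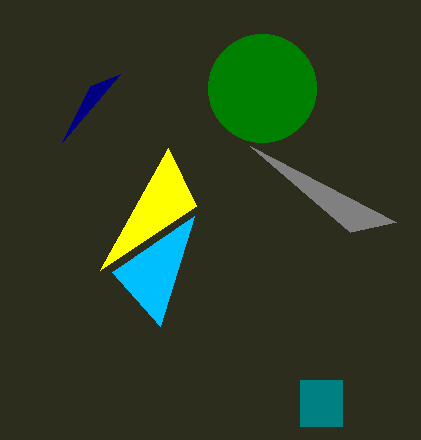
x0_1 = 90, y0_1 = 86, x_2 = 262, y_2 = 88, r_2 = 54, x2_3 = 112, y2_3 = 272, x0_4 = 300, y0_4 = 380, x1_4 = 342, y1_4 = 426, x1_5 = 168, y1_5 = 148, x2_6 = 396, y2_6 = 222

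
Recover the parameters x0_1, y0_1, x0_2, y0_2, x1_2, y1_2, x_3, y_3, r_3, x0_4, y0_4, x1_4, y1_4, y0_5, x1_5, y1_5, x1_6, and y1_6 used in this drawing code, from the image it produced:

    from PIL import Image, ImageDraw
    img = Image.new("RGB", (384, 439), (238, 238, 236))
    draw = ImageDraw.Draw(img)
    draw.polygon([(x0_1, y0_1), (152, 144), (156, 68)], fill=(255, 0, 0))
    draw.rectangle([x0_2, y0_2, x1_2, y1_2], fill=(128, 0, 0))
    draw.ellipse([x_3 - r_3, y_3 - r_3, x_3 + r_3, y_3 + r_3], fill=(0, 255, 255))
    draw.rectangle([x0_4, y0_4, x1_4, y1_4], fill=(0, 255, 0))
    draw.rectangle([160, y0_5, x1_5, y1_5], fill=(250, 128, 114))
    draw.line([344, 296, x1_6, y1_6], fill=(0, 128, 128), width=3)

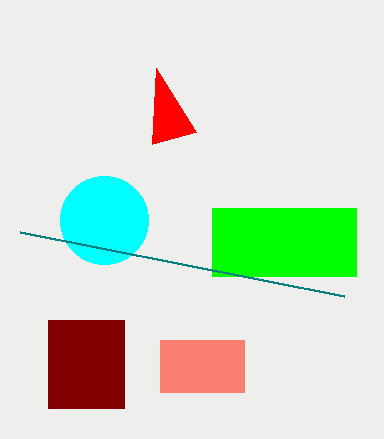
x0_1 = 196
y0_1 = 132
x0_2 = 48
y0_2 = 320
x1_2 = 124
y1_2 = 408
x_3 = 104
y_3 = 220
r_3 = 44
x0_4 = 212
y0_4 = 208
x1_4 = 356
y1_4 = 276
y0_5 = 340
x1_5 = 244
y1_5 = 392
x1_6 = 20
y1_6 = 232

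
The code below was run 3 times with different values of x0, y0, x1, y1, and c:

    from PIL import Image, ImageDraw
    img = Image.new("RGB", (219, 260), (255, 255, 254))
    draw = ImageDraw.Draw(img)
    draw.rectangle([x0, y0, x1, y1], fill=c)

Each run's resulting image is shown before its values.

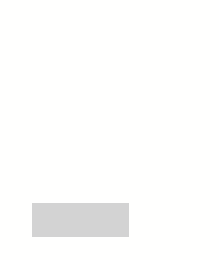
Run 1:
x0 = 32
y0 = 203
x1 = 128
y1 = 236
c = 'lightgray'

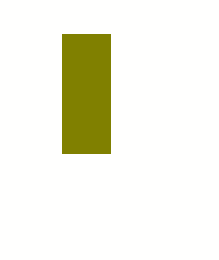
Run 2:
x0 = 62
y0 = 34
x1 = 110
y1 = 153
c = 'olive'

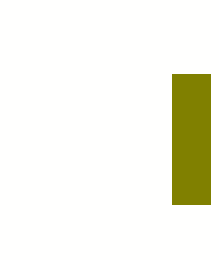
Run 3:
x0 = 172, y0 = 74, x1 = 210, y1 = 204, c = 'olive'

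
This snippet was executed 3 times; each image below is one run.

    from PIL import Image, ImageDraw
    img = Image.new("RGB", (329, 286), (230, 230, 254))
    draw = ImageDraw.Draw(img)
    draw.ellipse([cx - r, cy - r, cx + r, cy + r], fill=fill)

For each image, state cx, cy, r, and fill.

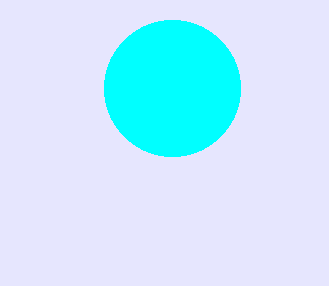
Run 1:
cx = 172
cy = 88
r = 68
fill = 'cyan'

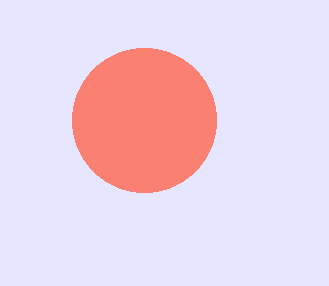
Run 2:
cx = 144; cy = 120; r = 72; fill = 'salmon'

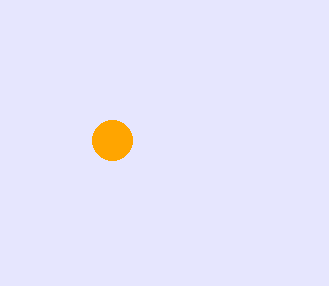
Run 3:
cx = 112; cy = 140; r = 20; fill = 'orange'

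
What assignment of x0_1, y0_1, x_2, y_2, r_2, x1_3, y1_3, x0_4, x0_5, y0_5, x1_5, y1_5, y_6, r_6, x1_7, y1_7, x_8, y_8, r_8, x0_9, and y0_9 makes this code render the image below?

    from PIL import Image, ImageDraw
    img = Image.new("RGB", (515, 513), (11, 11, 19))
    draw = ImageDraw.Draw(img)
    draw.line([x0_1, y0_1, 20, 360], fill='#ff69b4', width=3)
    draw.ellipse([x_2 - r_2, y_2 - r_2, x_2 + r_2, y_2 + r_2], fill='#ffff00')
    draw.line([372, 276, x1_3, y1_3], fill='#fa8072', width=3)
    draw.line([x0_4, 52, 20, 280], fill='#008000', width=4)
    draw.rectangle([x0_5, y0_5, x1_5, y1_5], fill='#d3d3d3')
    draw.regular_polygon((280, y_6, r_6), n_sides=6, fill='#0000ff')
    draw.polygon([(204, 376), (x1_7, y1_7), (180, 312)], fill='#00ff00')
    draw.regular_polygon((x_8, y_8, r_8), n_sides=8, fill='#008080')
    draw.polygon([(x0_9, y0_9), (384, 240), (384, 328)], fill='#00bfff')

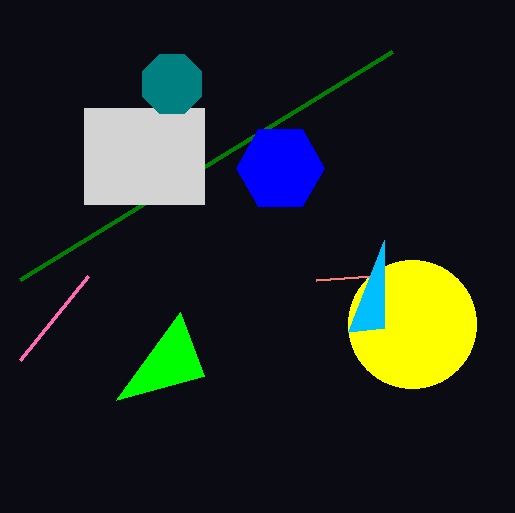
x0_1 = 88
y0_1 = 276
x_2 = 412
y_2 = 324
r_2 = 64
x1_3 = 316
y1_3 = 280
x0_4 = 392
x0_5 = 84
y0_5 = 108
x1_5 = 204
y1_5 = 204
y_6 = 168
r_6 = 44
x1_7 = 116
y1_7 = 400
x_8 = 172
y_8 = 84
r_8 = 32
x0_9 = 348
y0_9 = 332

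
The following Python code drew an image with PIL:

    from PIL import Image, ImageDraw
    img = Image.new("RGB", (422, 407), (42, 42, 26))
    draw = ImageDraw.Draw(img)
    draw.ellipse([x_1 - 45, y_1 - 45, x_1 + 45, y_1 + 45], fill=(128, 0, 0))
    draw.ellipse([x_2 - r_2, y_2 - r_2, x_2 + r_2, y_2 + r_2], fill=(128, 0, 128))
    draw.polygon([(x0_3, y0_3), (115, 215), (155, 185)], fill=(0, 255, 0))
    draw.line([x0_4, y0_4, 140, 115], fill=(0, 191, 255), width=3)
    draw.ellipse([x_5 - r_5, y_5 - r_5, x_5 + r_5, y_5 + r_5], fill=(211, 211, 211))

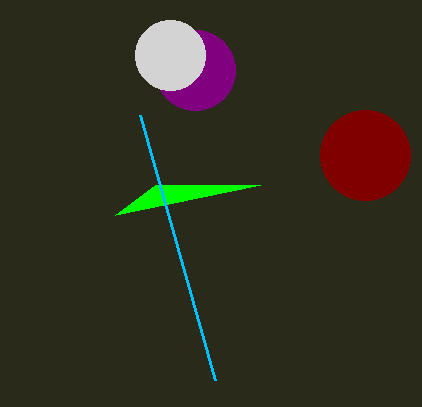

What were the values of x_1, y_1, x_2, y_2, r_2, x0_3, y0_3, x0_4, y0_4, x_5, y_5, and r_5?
x_1 = 365
y_1 = 155
x_2 = 195
y_2 = 70
r_2 = 40
x0_3 = 260
y0_3 = 185
x0_4 = 215
y0_4 = 380
x_5 = 170
y_5 = 55
r_5 = 35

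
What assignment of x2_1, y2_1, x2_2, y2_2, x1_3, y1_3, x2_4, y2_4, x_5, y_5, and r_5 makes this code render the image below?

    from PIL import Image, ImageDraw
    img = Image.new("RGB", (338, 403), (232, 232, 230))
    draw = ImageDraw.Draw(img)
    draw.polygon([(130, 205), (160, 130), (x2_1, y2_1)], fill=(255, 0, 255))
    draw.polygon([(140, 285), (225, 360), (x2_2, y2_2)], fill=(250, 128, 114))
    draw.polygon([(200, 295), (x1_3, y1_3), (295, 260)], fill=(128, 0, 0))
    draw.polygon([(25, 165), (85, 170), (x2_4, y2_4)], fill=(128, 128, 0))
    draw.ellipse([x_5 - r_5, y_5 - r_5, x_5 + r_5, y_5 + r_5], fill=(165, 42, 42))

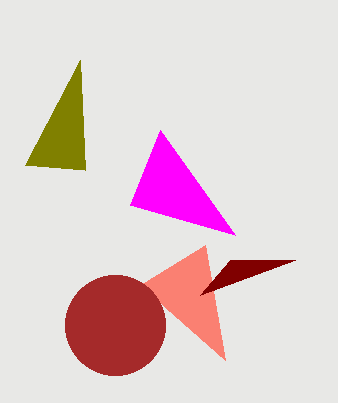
x2_1 = 235, y2_1 = 235, x2_2 = 205, y2_2 = 245, x1_3 = 230, y1_3 = 260, x2_4 = 80, y2_4 = 60, x_5 = 115, y_5 = 325, r_5 = 50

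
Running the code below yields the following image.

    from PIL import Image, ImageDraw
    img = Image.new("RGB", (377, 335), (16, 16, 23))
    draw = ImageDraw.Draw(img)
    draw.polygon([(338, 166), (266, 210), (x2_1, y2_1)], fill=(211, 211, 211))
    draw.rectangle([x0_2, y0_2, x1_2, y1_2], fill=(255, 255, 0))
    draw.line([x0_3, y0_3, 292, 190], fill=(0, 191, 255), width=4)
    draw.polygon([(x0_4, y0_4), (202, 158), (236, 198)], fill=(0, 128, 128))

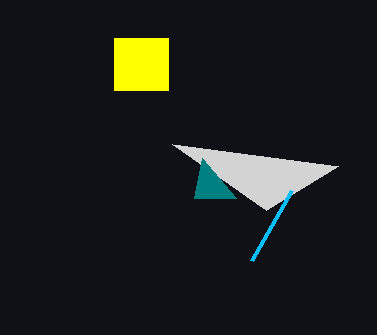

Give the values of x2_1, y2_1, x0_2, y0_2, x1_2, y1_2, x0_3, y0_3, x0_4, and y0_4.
x2_1 = 172; y2_1 = 144; x0_2 = 114; y0_2 = 38; x1_2 = 168; y1_2 = 90; x0_3 = 252; y0_3 = 260; x0_4 = 194; y0_4 = 198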